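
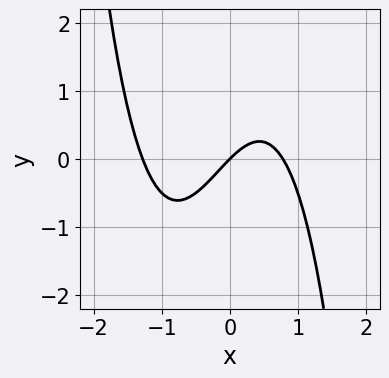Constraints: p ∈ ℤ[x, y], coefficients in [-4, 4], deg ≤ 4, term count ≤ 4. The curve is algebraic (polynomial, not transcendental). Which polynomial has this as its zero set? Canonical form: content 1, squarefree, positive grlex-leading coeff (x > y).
2*x^3 + x^2 - 2*x + 2*y

First, deg p = 3.
Then, reading off the gridlines: it crosses the x-axis at the gridline x = 0; it crosses the y-axis at the gridline y = 0.
Finally, solving for integer coefficients yields p as stated.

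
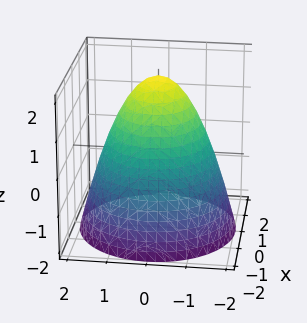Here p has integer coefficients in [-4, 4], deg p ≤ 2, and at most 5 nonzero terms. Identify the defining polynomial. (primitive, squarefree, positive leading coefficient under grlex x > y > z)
x^2 + y^2 + z - 2

1. deg p = 2.
2. Symmetries: rotational symmetry about the z-axis ⇒ p depends on x, y only through x² + y².
3. Against the integer gridlines: a circular section at z = -1 has radius between 1 and 2; it crosses the z-axis at the gridline z = 2.
4. Solving for integer coefficients yields p as stated.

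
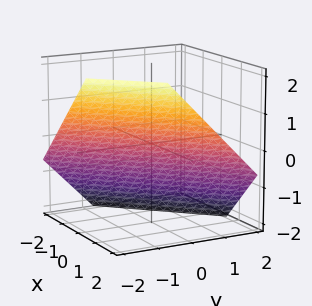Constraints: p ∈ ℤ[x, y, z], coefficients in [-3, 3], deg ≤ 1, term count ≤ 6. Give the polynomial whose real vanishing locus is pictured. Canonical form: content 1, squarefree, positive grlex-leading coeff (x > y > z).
3*x - 3*y - 3*z - 2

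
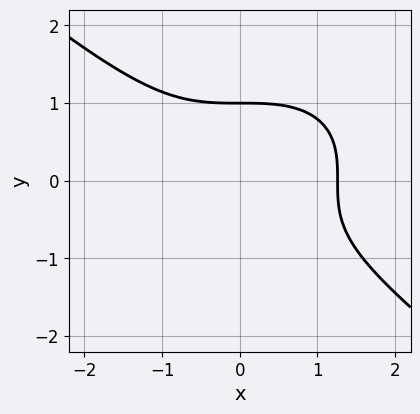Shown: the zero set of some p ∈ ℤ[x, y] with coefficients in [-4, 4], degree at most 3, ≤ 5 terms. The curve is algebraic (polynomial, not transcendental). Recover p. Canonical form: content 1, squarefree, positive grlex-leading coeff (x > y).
x^3 + 2*y^3 - 2

1. Degree: a generic line meets the curve in up to 3 points, so deg p = 3.
2. Observable constraints: one y-axis crossing is at y = 1.
3. Together with the visible shape, these determine p as stated.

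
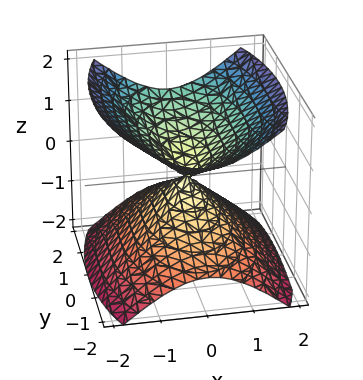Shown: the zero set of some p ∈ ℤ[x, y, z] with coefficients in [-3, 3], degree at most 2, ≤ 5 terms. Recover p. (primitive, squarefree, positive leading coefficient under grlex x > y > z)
3*x^2 + y^2 - 3*z^2

1. The picture has 2 separate pieces. They look like related sheets of one shape, so recover p as a whole.
2. deg p = 2. A double cone through the origin; a quadric.
3. Symmetries: mirror symmetry z ↦ −z ⇒ only even powers of z; it's symmetric under x → −x, forcing even powers of x; it's symmetric under y → −y, forcing even powers of y.
4. From the axis intercepts and sections: it meets the x-axis at x = 0 (among the integer gridlines); one y-axis crossing is at y = 0; it meets the z-axis at z = 0 (among the integer gridlines).
5. The integer polynomial consistent with all of this is the stated p.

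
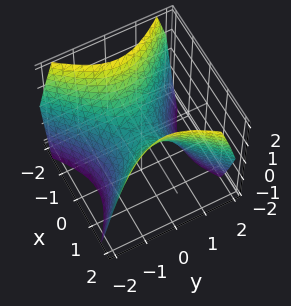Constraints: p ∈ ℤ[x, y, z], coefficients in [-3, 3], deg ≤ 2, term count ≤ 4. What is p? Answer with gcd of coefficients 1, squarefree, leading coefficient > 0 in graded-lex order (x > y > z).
First, the degree is 2 — a saddle surface; a quadric.
Next, symmetries: mirror symmetry y ↦ −y ⇒ only even powers of y; it's symmetric under x → −x, forcing even powers of x.
Next, from the axis intercepts and sections: it meets the x-axis at x = 0 (among the integer gridlines); one y-axis crossing is at y = 0; it crosses the z-axis at the gridline z = 0.
Finally, the integer polynomial consistent with all of this is the stated p.

x^2 - y^2 - z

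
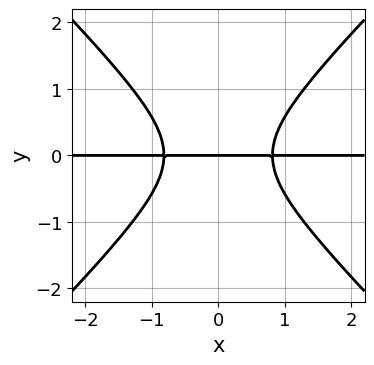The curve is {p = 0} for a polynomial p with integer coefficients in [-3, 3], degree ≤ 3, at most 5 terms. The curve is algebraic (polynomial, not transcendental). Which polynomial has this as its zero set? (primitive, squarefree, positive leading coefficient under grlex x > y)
deg p = 3. The shape is more complex than any degree-2 curve.
Symmetries: it's symmetric under x → −x, forcing even powers of x.
From the axis intercepts and sections: one y-axis crossing is at y = 0; the visible x-axis segment lies entirely on the curve.
Together with the visible shape, these determine p as stated.

3*x^2*y - 3*y^3 - 2*y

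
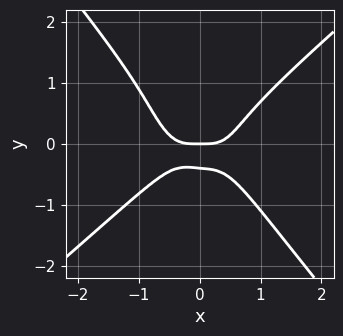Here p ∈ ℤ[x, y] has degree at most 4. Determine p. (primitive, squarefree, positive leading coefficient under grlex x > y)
3*x^4 - 2*x*y^3 - 3*y^4 - 2*y^2 - y

1. deg p = 4. No degree-3 curve has this shape.
2. From the axis intercepts and sections: it meets the x-axis at x = 0 (among the integer gridlines); it meets the y-axis at y = 0 (among the integer gridlines).
3. Together with the visible shape, these determine p as stated.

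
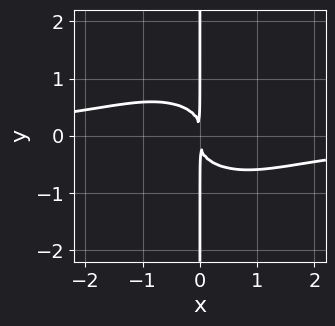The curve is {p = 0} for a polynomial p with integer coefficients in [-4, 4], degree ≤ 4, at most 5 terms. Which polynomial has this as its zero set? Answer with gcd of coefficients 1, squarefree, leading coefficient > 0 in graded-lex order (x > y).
x^3*y + 2*x*y^3 + x^2

First, deg p = 4. The shape is more complex than any degree-3 curve.
Then, against the integer gridlines: the visible y-axis segment lies entirely on the curve.
Finally, matching integer coefficients to the picture gives p.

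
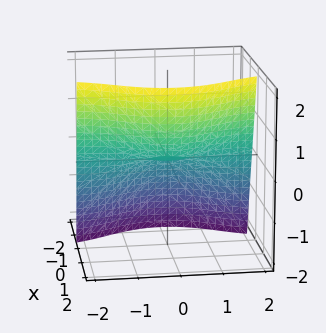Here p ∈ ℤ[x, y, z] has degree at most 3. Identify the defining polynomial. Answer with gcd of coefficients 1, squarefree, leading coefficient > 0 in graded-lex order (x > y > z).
1. Degree: no degree-2 surface has this shape, so deg p = 3.
2. Observable constraints: the visible y-axis segment lies entirely on the surface; it crosses the z-axis at the gridline z = 0.
3. Matching integer coefficients to the picture gives p.

x^3 + x*y^2 - z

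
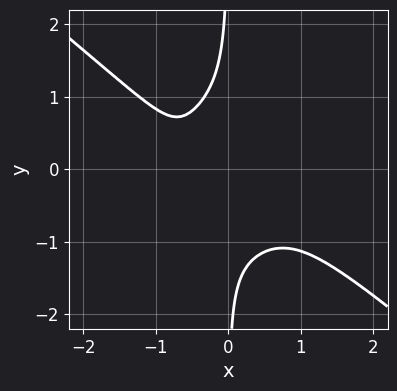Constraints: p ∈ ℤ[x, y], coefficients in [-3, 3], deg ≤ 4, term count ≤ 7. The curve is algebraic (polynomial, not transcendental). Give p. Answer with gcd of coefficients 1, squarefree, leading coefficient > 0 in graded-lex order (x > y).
2*x^4 + x^3*y + 2*x*y^3 + x + 1

First, the degree is 4 — no degree-3 curve has this shape.
Then, checking where it meets the axes: it misses every integer gridline on the x-axis; no y-intercept at any integer in the box.
Finally, putting this together gives p.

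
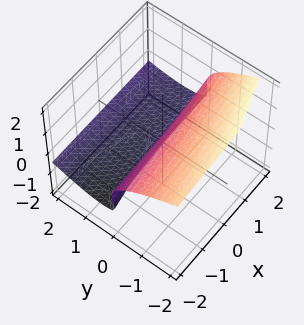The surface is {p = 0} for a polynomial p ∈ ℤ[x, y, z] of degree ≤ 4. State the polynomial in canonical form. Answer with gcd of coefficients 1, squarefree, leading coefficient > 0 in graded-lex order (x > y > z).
1. The degree is 3 — no degree-2 surface has this shape.
2. Reading off the gridlines: it crosses the y-axis at the gridline y = 0; the visible x-axis segment lies entirely on the surface; it meets the z-axis at z = 0 (among the integer gridlines).
3. Together with the visible shape, these determine p as stated.

x*z^2 - 3*z^3 + y^2 - 3*y*z - 3*y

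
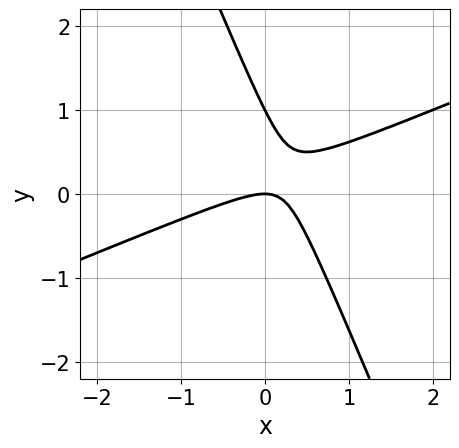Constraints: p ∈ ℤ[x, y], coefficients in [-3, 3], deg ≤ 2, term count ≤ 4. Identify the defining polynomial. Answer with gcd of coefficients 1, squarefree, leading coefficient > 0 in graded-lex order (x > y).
x^2 - 2*x*y - y^2 + y

1. Degree: no degree-1 curve has this shape, so deg p = 2.
2. From the axis intercepts and sections: it crosses the x-axis at the gridline x = 0; the y-axis gridline crossings are at y ∈ {0, 1}.
3. Fitting integer coefficients to these (and the overall shape) gives p.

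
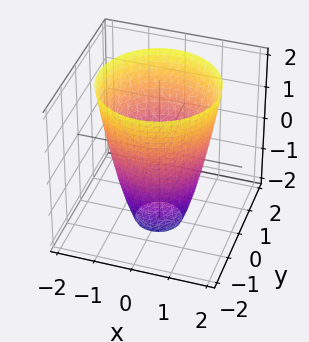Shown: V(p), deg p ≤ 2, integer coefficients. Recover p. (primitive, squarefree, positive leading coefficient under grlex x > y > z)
2*x^2 + 2*y^2 - z - 3

1. The degree is 2 — a generic line meets the surface in up to 2 points.
2. By symmetry, the surface is invariant under rotation about z: p = q(x² + y², z).
3. From the visible intercepts: no z-intercept at any integer in the box; a circular section at z = -2 has radius between 0 and 1.
4. Putting this together gives p.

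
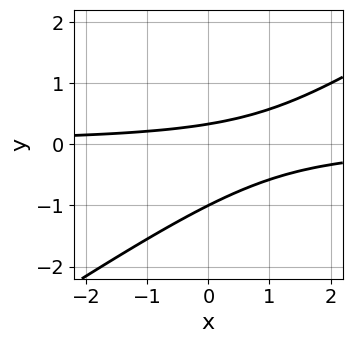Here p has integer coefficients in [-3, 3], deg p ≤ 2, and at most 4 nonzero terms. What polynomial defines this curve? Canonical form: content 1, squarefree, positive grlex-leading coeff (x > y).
2*x*y - 3*y^2 - 2*y + 1

(a) The degree is 2 — no degree-1 curve has this shape.
(b) Against the integer gridlines: no x-intercept at any integer in the box; it meets the y-axis at y = -1 (among the integer gridlines).
(c) Solving for integer coefficients yields p as stated.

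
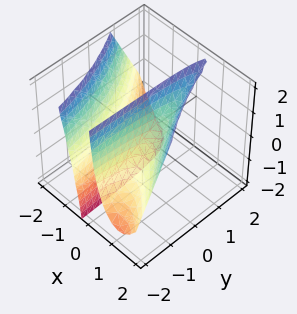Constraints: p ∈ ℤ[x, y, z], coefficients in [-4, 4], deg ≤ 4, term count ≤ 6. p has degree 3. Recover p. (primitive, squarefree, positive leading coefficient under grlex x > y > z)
3*x^3 + 3*x^2*y - 3*x*z - 2*x + 2

(a) There are 2 components. They look like related sheets of one shape, so recover p as a whole.
(b) deg p = 3. A generic line meets the surface in up to 3 points.
(c) Checking where it meets the axes: the surface avoids every integer y-axis point in the box; no z-intercept at any integer in the box.
(d) Assembling these constraints gives the stated polynomial.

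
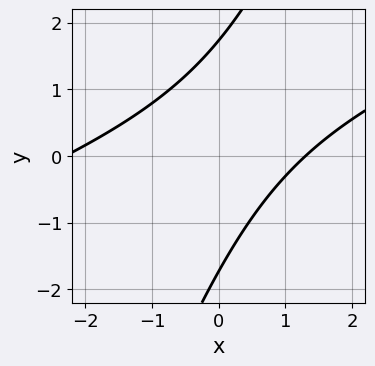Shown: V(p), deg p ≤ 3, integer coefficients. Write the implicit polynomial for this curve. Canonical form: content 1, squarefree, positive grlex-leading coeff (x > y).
x^2 - 3*x*y + y^2 + x - 3

(a) The degree is 2 — the shape is more complex than any degree-1 curve.
(b) The integer polynomial consistent with all of this is the stated p.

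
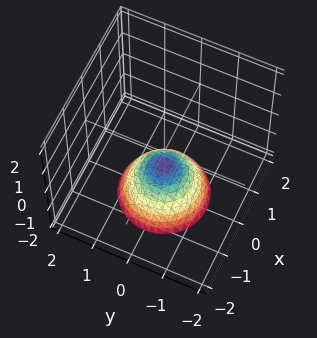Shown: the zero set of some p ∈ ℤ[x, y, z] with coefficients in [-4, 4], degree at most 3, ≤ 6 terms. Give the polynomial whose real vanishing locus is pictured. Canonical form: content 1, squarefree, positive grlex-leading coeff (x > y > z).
1. Degree: no degree-1 surface has this shape, so deg p = 2.
2. Symmetries: the z-axis is an axis of rotation, so x and y enter only as x² + y².
3. Reading off the gridlines: no x-intercept at any integer in the box; it misses every integer gridline on the y-axis; a circular section at z = -2 has radius between 1 and 2.
4. The integer polynomial consistent with all of this is the stated p.

3*x^2 + 3*y^2 + 3*z + 2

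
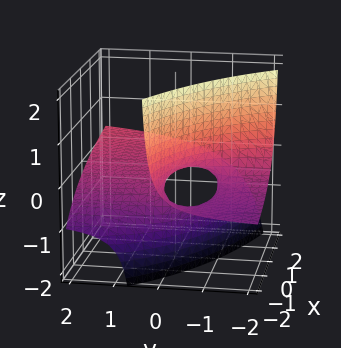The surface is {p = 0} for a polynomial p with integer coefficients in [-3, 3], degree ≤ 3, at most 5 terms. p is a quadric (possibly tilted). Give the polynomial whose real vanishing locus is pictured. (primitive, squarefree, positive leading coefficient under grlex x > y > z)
x*y - 2*x*z - 3*y*z - 3*z

1. The degree is 2 — the shape is more complex than any degree-1 surface.
2. From the axis intercepts and sections: it meets the z-axis at z = 0 (among the integer gridlines); the visible x-axis segment lies entirely on the surface.
3. These observations pin down the coefficients. Check: (0, 1, 0) on the y-axis lies on the surface, and p(0, 1, 0) = 0. ✓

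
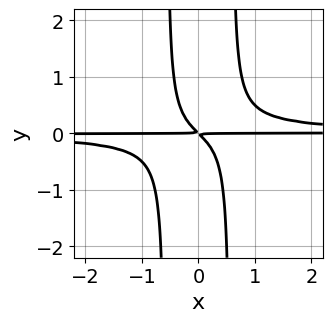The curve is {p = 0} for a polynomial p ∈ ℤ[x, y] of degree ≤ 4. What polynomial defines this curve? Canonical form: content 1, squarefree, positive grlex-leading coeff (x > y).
3*x^2*y^2 - x*y - y^2

1. The degree is 4 — a generic line meets the curve in up to 4 points.
2. From the visible intercepts: the visible x-axis segment lies entirely on the curve.
3. The integer polynomial consistent with all of this is the stated p.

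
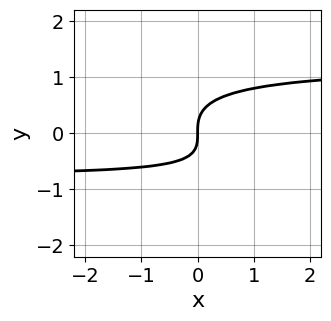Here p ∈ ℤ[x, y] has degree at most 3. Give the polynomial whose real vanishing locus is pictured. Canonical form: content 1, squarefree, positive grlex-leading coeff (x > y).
2*x*y^2 + 3*y^3 - x*y - 2*x

First, degree: a generic line meets the curve in up to 3 points, so deg p = 3.
Next, from the visible intercepts: one x-axis crossing is at x = 0; one y-axis crossing is at y = 0.
Finally, matching integer coefficients to the picture gives p.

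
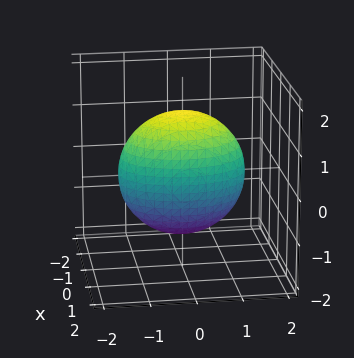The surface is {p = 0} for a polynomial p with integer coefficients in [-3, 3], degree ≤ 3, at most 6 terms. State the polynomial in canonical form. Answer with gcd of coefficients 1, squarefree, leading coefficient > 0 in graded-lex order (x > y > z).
2*x^2 + y^2 + z^2 - 2

1. deg p = 2.
2. Symmetries: it's symmetric under x → −x, forcing even powers of x; it's symmetric under y → −y, forcing even powers of y; it's symmetric under z → −z, forcing even powers of z.
3. Checking where it meets the axes: among the integer gridlines, it crosses the x-axis at x ∈ {-1, 1}.
4. These observations pin down the coefficients.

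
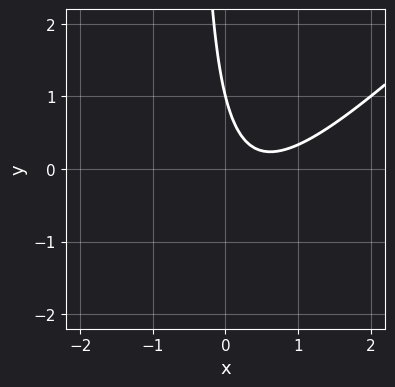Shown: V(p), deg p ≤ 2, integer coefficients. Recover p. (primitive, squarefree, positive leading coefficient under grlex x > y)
deg p = 2.
Checking where it meets the axes: one y-axis crossing is at y = 1; the curve avoids every integer x-axis point in the box.
Together with the visible shape, these determine p as stated.

2*x^2 - 2*x*y - 2*x - y + 1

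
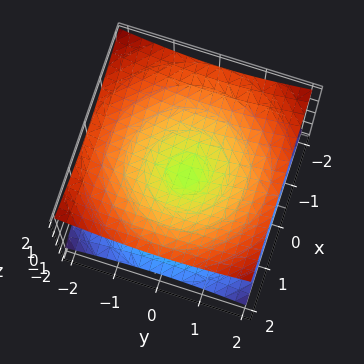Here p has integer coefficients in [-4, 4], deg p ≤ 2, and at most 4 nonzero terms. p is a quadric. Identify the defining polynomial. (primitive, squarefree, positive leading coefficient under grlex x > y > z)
The degree is 2 — two nappes meeting at a single point; a quadric.
By symmetry, every cross-section ⟂ z is a circle, so x, y appear only via x² + y²; mirror symmetry z ↦ −z ⇒ only even powers of z.
From the axis intercepts and sections: it crosses the z-axis at the gridline z = 0; it crosses the y-axis at the gridline y = 0.
Matching integer coefficients to the picture gives p.

x^2 + y^2 - 3*z^2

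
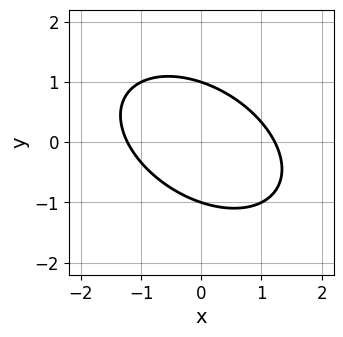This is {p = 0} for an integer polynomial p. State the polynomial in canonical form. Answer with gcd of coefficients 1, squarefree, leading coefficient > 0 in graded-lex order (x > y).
(a) Degree: a generic line meets the curve in up to 2 points, so deg p = 2.
(b) From the visible intercepts: the y-axis gridline crossings are at y ∈ {-1, 1}.
(c) Assembling these constraints gives the stated polynomial.

2*x^2 + 2*x*y + 3*y^2 - 3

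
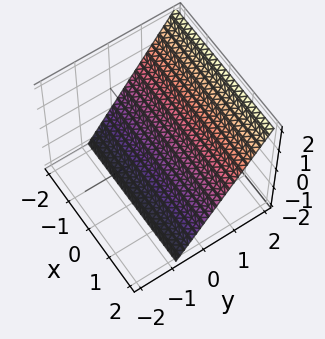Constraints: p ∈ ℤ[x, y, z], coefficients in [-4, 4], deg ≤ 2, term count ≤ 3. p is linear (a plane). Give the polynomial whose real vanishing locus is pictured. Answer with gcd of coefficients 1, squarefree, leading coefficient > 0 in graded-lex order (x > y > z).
3*y - 2*z - 2

(a) deg p = 1. Every cross-section is a straight line — this is a plane.
(b) Checking where it meets the axes: the surface avoids every integer x-axis point in the box; one z-axis crossing is at z = -1.
(c) Solving for integer coefficients yields p as stated.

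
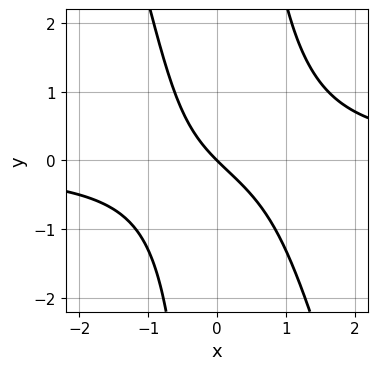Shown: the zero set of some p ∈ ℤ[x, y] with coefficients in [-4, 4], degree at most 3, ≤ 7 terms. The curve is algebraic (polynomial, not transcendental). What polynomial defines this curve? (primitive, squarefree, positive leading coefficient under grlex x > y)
3*x^2*y + x*y^2 - x*y - 3*x - 3*y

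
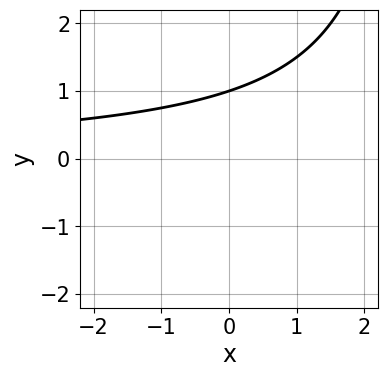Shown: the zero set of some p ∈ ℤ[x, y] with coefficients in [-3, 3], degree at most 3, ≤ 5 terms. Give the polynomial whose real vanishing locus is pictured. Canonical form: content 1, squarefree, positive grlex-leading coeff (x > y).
(a) Degree: the shape is more complex than any degree-1 curve, so deg p = 2.
(b) From the axis intercepts and sections: it misses every integer gridline on the x-axis; it meets the y-axis at y = 1 (among the integer gridlines).
(c) These observations pin down the coefficients.

x*y - 3*y + 3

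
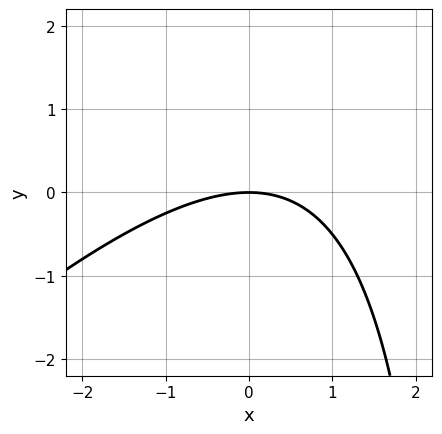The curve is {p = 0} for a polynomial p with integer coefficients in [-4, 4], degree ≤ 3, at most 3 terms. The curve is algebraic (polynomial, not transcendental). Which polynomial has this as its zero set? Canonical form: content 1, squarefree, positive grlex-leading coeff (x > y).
x^2 - x*y + 3*y

(a) The degree is 2 — a generic line meets the curve in up to 2 points.
(b) Against the integer gridlines: it meets the y-axis at y = 0 (among the integer gridlines); it crosses the x-axis at the gridline x = 0.
(c) The integer polynomial consistent with all of this is the stated p.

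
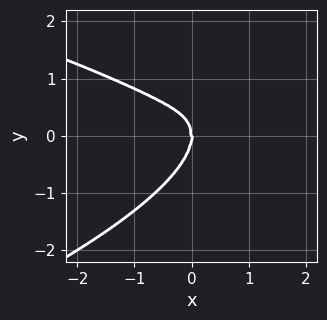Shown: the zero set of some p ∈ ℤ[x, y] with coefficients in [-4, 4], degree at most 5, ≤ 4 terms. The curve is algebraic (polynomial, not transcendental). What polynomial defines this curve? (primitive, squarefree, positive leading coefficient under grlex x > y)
3*y^4 + x^3 + 2*x^2*y + 3*x*y^2

(a) deg p = 4. No degree-3 curve has this shape.
(b) From the axis intercepts and sections: it meets the x-axis at x = 0 (among the integer gridlines); one y-axis crossing is at y = 0.
(c) Solving for integer coefficients yields p as stated.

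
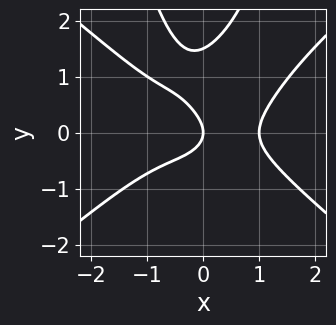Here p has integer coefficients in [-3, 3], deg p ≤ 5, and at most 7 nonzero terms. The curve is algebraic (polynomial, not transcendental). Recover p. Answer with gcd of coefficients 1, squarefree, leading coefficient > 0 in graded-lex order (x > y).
2*x^4 - 3*x^2*y^2 + 2*y^3 - 3*y^2 - 2*x

First, degree: the shape is more complex than any degree-3 curve, so deg p = 4.
Next, reading off the gridlines: one y-axis crossing is at y = 0; among the integer gridlines, it crosses the x-axis at x ∈ {0, 1}.
Finally, fitting integer coefficients to these (and the overall shape) gives p.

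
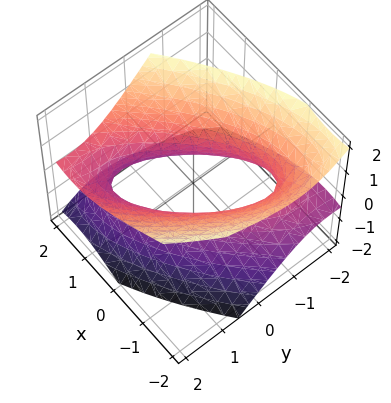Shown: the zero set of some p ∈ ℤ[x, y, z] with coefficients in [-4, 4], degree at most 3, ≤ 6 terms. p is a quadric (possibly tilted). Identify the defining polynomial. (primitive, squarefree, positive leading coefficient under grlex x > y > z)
2*x^2 - 3*x*y + 2*y^2 - 2*y*z - 3*z^2 - 2

(a) The degree is 2 — no degree-1 surface has this shape.
(b) Reading off the gridlines: among the integer gridlines, it crosses the y-axis at y ∈ {-1, 1}; among the integer gridlines, it crosses the x-axis at x ∈ {-1, 1}.
(c) Matching integer coefficients to the picture gives p.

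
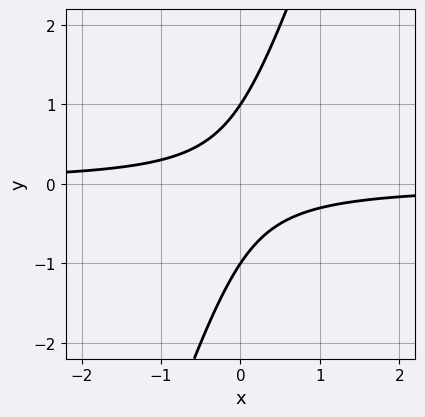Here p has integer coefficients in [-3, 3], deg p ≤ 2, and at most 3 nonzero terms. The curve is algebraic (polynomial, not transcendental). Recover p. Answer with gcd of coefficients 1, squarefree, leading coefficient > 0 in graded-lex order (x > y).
First, degree: the shape is more complex than any degree-1 curve, so deg p = 2.
Then, observable constraints: among the integer gridlines, it crosses the y-axis at y ∈ {-1, 1}; it misses every integer gridline on the x-axis.
Finally, the integer polynomial consistent with all of this is the stated p.

3*x*y - y^2 + 1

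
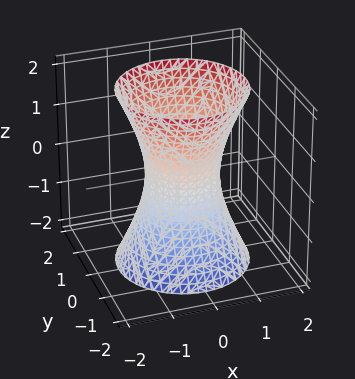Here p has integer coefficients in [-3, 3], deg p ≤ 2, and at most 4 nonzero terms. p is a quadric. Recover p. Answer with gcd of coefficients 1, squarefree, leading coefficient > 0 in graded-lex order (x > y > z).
(a) Degree: an hourglass — one-sheet hyperboloid; a quadric, so deg p = 2.
(b) Symmetries: mirror symmetry z ↦ −z ⇒ only even powers of z; the z-axis is an axis of rotation, so x and y enter only as x² + y².
(c) From the axis intercepts and sections: no z-intercept at any integer in the box; a circular section at z = 1 has radius exactly 1.
(d) Assembling these constraints gives the stated polynomial.

3*x^2 + 3*y^2 - z^2 - 2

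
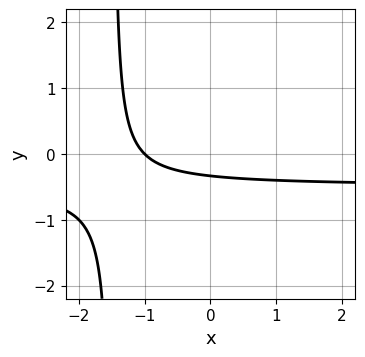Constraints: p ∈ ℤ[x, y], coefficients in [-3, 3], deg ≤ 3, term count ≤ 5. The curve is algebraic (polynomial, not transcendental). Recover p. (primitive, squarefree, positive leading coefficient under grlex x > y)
2*x*y + x + 3*y + 1

First, degree: a generic line meets the curve in up to 2 points, so deg p = 2.
Next, checking where it meets the axes: one x-axis crossing is at x = -1.
Finally, these observations pin down the coefficients.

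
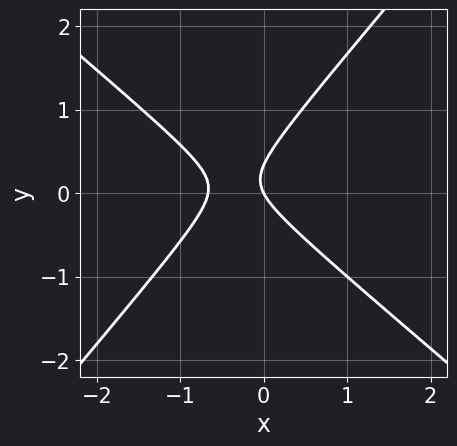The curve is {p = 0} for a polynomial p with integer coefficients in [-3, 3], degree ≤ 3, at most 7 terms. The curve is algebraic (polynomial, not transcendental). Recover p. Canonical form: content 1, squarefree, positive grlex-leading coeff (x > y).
1. The degree is 2 — the shape is more complex than any degree-1 curve.
2. Observable constraints: one y-axis crossing is at y = 0; it crosses the x-axis at the gridline x = 0.
3. Fitting integer coefficients to these (and the overall shape) gives p.

3*x^2 + x*y - 3*y^2 + 2*x + y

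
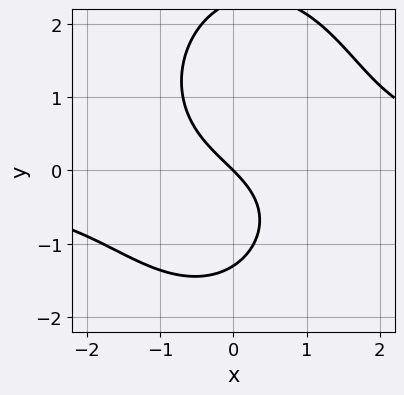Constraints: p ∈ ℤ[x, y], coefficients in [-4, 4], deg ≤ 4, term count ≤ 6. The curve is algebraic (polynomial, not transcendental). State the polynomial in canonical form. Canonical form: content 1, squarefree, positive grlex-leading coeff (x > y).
2*x^2*y + y^3 - y^2 - 3*x - 3*y

The degree is 3 — the shape is more complex than any degree-2 curve.
From the axis intercepts and sections: one x-axis crossing is at x = 0; it crosses the y-axis at the gridline y = 0.
Together with the visible shape, these determine p as stated.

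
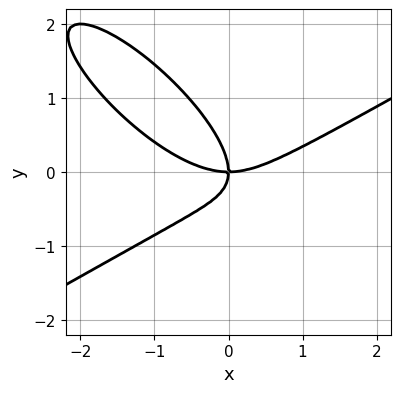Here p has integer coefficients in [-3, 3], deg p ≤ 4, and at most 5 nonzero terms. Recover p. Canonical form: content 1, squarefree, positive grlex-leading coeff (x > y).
x^3 - 2*x*y^2 - 2*y^3 - 2*x*y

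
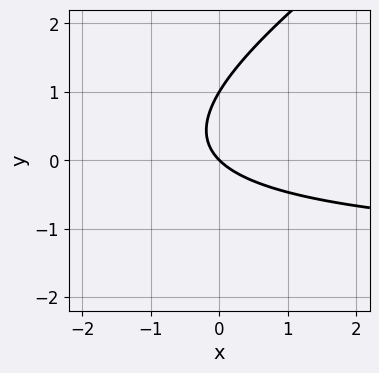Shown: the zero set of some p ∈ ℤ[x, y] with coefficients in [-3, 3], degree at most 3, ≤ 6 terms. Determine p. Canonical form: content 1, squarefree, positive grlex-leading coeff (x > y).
2*x*y - 3*y^2 + 3*x + 3*y

First, the degree is 2 — the shape is more complex than any degree-1 curve.
Next, against the integer gridlines: among the integer gridlines, it crosses the y-axis at y ∈ {0, 1}; one x-axis crossing is at x = 0.
Finally, the integer polynomial consistent with all of this is the stated p.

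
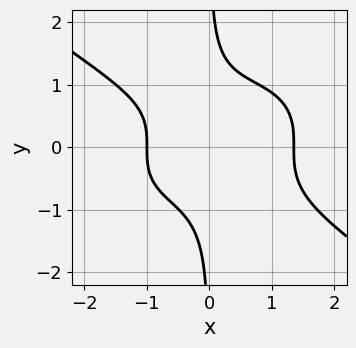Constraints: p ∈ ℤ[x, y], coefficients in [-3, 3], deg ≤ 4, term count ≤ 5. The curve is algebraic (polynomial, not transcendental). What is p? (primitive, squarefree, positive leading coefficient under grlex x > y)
1. Degree: no degree-3 curve has this shape, so deg p = 4.
2. Observable constraints: the curve avoids every integer y-axis point in the box; it crosses the x-axis at the gridline x = -1.
3. Together with the visible shape, these determine p as stated.

x^4 + 3*x*y^3 - x - 2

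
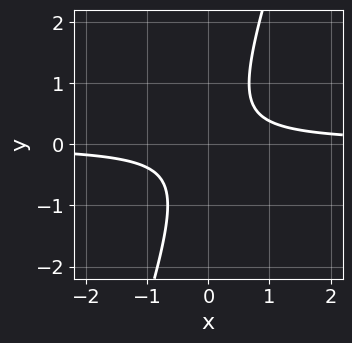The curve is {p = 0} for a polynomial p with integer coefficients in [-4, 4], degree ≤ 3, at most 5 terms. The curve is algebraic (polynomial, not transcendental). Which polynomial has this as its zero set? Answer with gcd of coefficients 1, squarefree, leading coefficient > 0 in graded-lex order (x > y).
3*x*y - y^2 - 1

Degree: a generic line meets the curve in up to 2 points, so deg p = 2.
Reading off the gridlines: no y-intercept at any integer in the box; it misses every integer gridline on the x-axis.
Assembling these constraints gives the stated polynomial.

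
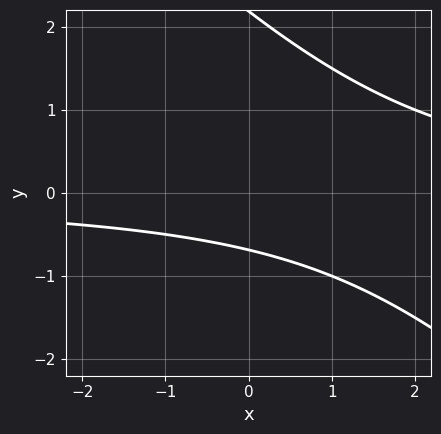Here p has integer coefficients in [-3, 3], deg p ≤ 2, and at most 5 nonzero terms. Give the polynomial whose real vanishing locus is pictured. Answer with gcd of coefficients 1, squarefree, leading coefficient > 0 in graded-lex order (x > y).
(a) The degree is 2 — the shape is more complex than any degree-1 curve.
(b) Against the integer gridlines: no x-intercept at any integer in the box.
(c) Fitting integer coefficients to these (and the overall shape) gives p.

2*x*y + 2*y^2 - 3*y - 3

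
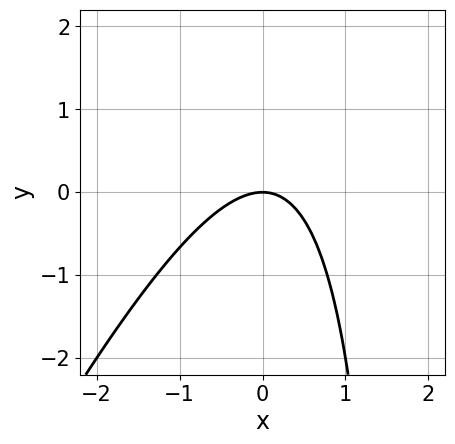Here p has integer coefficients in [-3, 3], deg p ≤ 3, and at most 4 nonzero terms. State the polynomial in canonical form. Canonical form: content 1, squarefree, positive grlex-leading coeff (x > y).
2*x^2 - x*y + 2*y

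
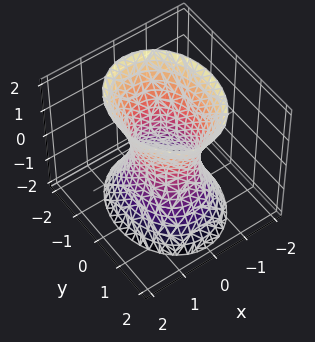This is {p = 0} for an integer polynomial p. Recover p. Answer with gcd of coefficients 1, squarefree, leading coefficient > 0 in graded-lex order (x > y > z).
3*x^2 + 2*y^2 - z^2 - 2

First, the degree is 2 — one connected sheet with a waist; a quadric.
Then, symmetries: it's symmetric under z → −z, forcing even powers of z; mirror symmetry y ↦ −y ⇒ only even powers of y; mirror symmetry x ↦ −x ⇒ only even powers of x.
Then, against the integer gridlines: no z-intercept at any integer in the box; the y-axis gridline crossings are at y ∈ {-1, 1}.
Finally, assembling these constraints gives the stated polynomial.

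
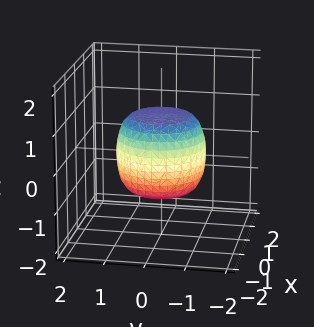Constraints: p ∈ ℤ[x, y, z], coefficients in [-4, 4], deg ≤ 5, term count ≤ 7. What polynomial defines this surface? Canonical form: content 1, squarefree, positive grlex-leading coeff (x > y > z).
2*x^4 + 4*x^2*y^2 + 2*y^4 - x^2 - y^2 + 2*z^2 - 2

The degree is 4 — the shape is more complex than any degree-3 surface.
By symmetry, the z-axis is an axis of rotation, so x and y enter only as x² + y².
Observable constraints: a circular section at z = -1 has radius between 0 and 1; among the integer gridlines, it crosses the z-axis at z ∈ {-1, 1}.
The integer polynomial consistent with all of this is the stated p.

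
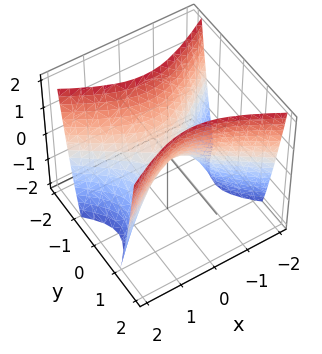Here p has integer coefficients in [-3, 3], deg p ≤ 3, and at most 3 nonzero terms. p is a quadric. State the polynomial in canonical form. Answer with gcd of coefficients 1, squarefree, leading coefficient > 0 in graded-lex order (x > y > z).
1. deg p = 2.
2. Symmetries: mirror symmetry y ↦ −y ⇒ only even powers of y; mirror symmetry x ↦ −x ⇒ only even powers of x.
3. Reading off the gridlines: it meets the y-axis at y = 0 (among the integer gridlines); it meets the z-axis at z = 0 (among the integer gridlines); one x-axis crossing is at x = 0.
4. Fitting integer coefficients to these (and the overall shape) gives p.

x^2 - 2*y^2 + z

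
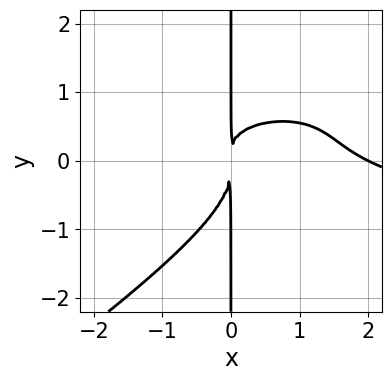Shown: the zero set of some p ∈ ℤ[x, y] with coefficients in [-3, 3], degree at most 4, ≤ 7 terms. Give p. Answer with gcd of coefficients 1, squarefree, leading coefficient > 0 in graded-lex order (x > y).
2*x^2*y^2 - 3*x*y^3 - x^3 - 2*x^2*y + 2*x^2

First, deg p = 4. No degree-3 curve has this shape.
Next, checking where it meets the axes: the visible y-axis segment lies entirely on the curve; one x-axis crossing is at x = 2.
Finally, together with the visible shape, these determine p as stated.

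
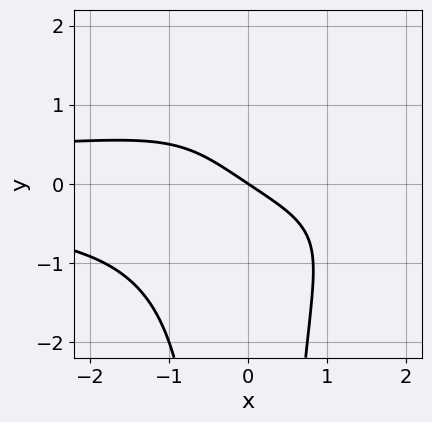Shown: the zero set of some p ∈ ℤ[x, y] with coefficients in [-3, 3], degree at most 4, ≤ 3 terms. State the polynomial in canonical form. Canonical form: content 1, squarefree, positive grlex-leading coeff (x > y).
2*x^2*y^2 + 2*x + 3*y

deg p = 4. No degree-3 curve has this shape.
From the axis intercepts and sections: it meets the y-axis at y = 0 (among the integer gridlines); it meets the x-axis at x = 0 (among the integer gridlines).
Matching integer coefficients to the picture gives p.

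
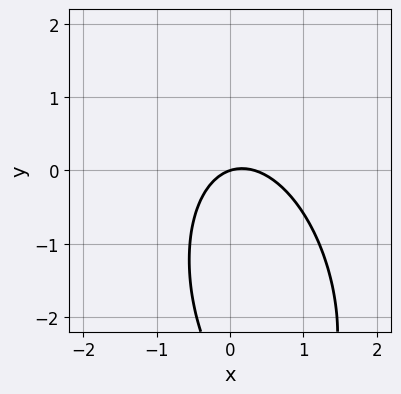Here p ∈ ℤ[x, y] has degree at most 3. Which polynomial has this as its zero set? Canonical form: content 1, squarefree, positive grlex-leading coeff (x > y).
1. Degree: no degree-1 curve has this shape, so deg p = 2.
2. Reading off the gridlines: it meets the y-axis at y = 0 (among the integer gridlines); one x-axis crossing is at x = 0.
3. These observations pin down the coefficients.

3*x^2 + x*y + y^2 - x + 3*y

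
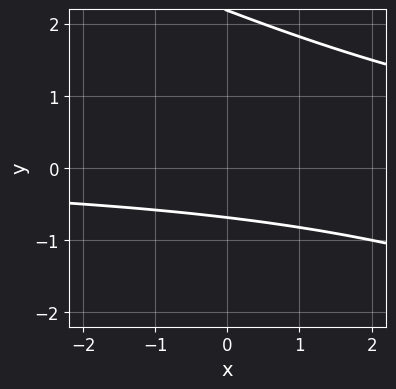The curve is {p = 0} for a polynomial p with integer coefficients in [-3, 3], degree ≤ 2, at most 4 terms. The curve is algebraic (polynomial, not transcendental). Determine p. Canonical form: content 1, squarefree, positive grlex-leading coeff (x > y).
x*y + 2*y^2 - 3*y - 3

First, degree: the shape is more complex than any degree-1 curve, so deg p = 2.
Next, from the axis intercepts and sections: no x-intercept at any integer in the box.
Finally, matching integer coefficients to the picture gives p.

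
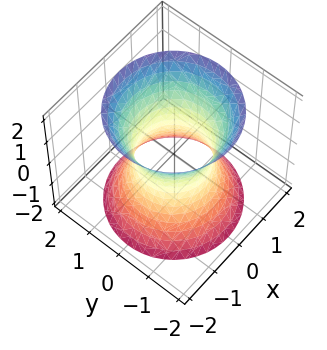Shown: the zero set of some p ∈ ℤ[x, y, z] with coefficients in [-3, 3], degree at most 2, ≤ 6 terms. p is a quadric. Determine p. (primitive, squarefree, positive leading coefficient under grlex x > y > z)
2*x^2 + 2*y^2 - z^2 - 2

Degree: an hourglass — one-sheet hyperboloid; a quadric, so deg p = 2.
Symmetries: rotational symmetry about the z-axis ⇒ p depends on x, y only through x² + y²; mirror symmetry z ↦ −z ⇒ only even powers of z.
Reading off the gridlines: among the integer gridlines, it crosses the y-axis at y ∈ {-1, 1}; among the integer gridlines, it crosses the x-axis at x ∈ {-1, 1}; the surface avoids every integer z-axis point in the box; a circular section at z = 1 has radius between 1 and 2.
Assembling these constraints gives the stated polynomial.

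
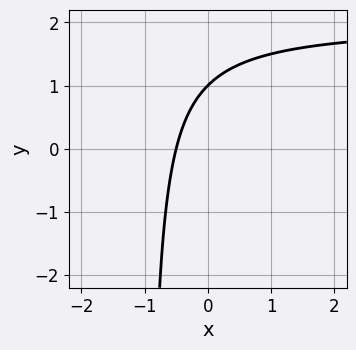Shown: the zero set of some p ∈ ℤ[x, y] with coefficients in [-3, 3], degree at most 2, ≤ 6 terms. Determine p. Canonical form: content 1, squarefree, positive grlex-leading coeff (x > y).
1. The degree is 2 — no degree-1 curve has this shape.
2. Observable constraints: it crosses the y-axis at the gridline y = 1.
3. Matching integer coefficients to the picture gives p.

x*y - 2*x + y - 1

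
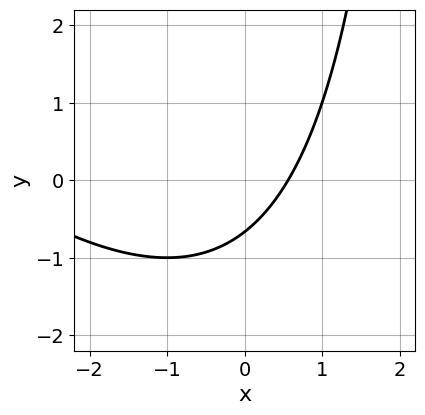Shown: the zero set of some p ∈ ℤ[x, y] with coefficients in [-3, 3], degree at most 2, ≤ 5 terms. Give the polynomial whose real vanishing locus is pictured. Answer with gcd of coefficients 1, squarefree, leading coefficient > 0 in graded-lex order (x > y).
deg p = 2. No degree-1 curve has this shape.
Matching integer coefficients to the picture gives p.

x^2 + x*y + 3*x - 3*y - 2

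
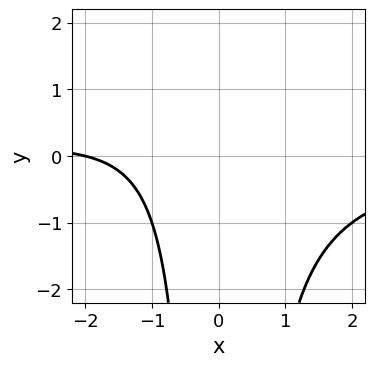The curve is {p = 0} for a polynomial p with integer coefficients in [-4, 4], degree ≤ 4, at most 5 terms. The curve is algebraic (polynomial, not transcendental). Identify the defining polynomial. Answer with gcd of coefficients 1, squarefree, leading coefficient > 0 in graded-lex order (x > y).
1. The degree is 3 — no degree-2 curve has this shape.
2. Against the integer gridlines: one x-axis crossing is at x = -2; no y-intercept at any integer in the box.
3. Putting this together gives p.

x^2*y + x + 2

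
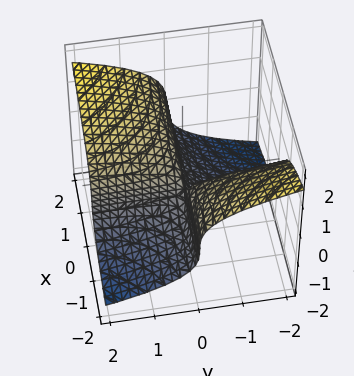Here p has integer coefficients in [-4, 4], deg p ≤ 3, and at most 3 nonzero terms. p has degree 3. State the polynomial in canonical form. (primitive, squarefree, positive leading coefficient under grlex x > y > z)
deg p = 3. No degree-2 surface has this shape.
Against the integer gridlines: it crosses the z-axis at the gridline z = 0; every point of the x-axis in the box is on the surface.
Matching integer coefficients to the picture gives p.

2*z^3 - 2*x*y - y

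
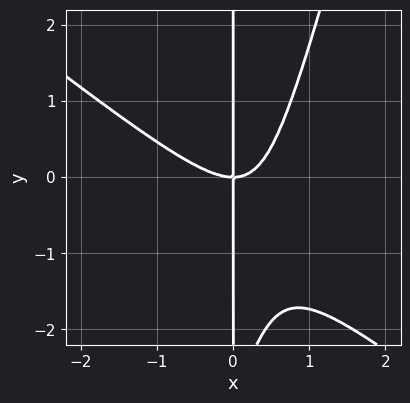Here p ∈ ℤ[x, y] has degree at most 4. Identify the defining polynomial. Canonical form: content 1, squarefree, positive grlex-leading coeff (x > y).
3*x^3 + 3*x^2*y - x*y^2 - 3*x*y

First, degree: the shape is more complex than any degree-2 curve, so deg p = 3.
Next, observable constraints: it meets the x-axis at x = 0 (among the integer gridlines); the visible y-axis segment lies entirely on the curve.
Finally, putting this together gives p.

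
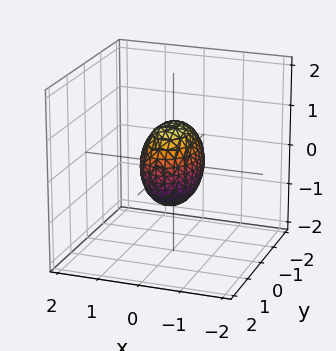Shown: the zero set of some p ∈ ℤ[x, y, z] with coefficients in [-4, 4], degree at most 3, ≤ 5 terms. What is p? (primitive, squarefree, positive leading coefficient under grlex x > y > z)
2*x^2 + y^2 + z^2 - 1

First, deg p = 2.
Next, symmetries: it's symmetric under y → −y, forcing even powers of y; mirror symmetry z ↦ −z ⇒ only even powers of z; it's symmetric under x → −x, forcing even powers of x.
Then, from the axis intercepts and sections: among the integer gridlines, it crosses the z-axis at z ∈ {-1, 1}; the y-axis gridline crossings are at y ∈ {-1, 1}.
Finally, solving for integer coefficients yields p as stated.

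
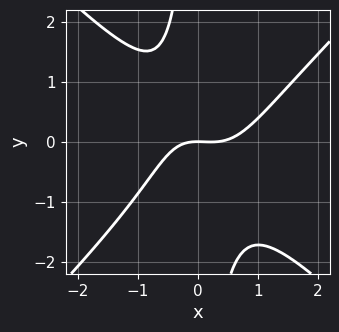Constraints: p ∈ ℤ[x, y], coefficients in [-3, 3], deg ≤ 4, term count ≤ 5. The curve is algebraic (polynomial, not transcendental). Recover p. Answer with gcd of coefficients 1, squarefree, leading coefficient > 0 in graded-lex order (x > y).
3*x^3 - 3*x*y^2 - x^2 - x*y - 3*y

First, the degree is 3 — the shape is more complex than any degree-2 curve.
Next, against the integer gridlines: one x-axis crossing is at x = 0; it meets the y-axis at y = 0 (among the integer gridlines).
Finally, assembling these constraints gives the stated polynomial.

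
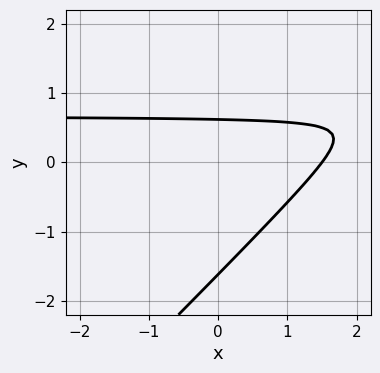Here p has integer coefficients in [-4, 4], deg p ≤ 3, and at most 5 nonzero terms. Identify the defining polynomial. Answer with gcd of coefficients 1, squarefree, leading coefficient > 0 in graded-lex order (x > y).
3*x*y - 3*y^2 - 2*x - 3*y + 3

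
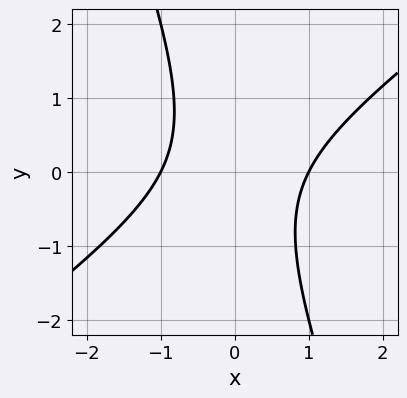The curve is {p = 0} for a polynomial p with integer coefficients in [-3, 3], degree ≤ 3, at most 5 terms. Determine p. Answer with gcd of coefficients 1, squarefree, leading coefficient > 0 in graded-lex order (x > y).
2*x^2 - 2*x*y - y^2 - 2

First, deg p = 2.
Then, from the axis intercepts and sections: among the integer gridlines, it crosses the x-axis at x ∈ {-1, 1}; the curve avoids every integer y-axis point in the box.
Finally, the integer polynomial consistent with all of this is the stated p.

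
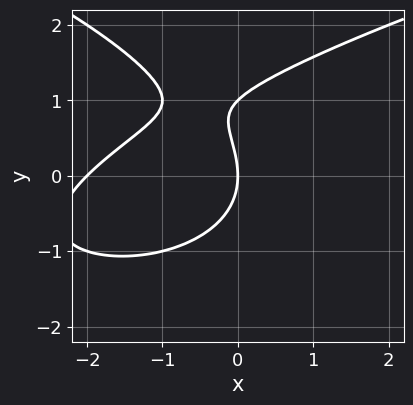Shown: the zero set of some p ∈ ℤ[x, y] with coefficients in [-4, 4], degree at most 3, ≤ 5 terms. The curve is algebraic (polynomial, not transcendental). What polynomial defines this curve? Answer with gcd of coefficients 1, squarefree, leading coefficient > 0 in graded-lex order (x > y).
First, degree: no degree-2 curve has this shape, so deg p = 3.
Then, reading off the gridlines: among the integer gridlines, it crosses the x-axis at x ∈ {-2, 0}; among the integer gridlines, it crosses the y-axis at y ∈ {0, 1}.
Finally, assembling these constraints gives the stated polynomial.

y^3 - x^2 + x*y - y^2 - 2*x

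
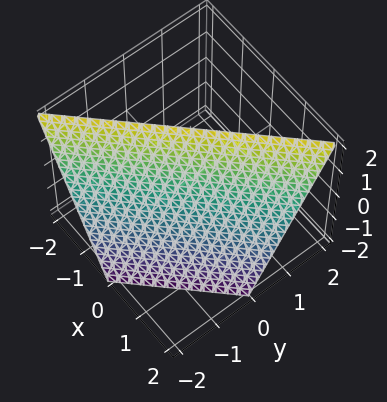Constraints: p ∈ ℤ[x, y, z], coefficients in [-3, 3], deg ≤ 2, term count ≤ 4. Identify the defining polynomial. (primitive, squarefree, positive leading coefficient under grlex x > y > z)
2*x - 2*y + z - 2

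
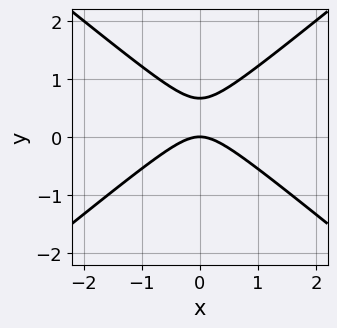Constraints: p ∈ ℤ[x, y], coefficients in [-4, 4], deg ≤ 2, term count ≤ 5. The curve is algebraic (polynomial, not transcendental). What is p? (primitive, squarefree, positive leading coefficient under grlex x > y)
2*x^2 - 3*y^2 + 2*y

First, degree: no degree-1 curve has this shape, so deg p = 2.
Then, symmetries: it's symmetric under x → −x, forcing even powers of x.
Then, reading off the gridlines: it meets the x-axis at x = 0 (among the integer gridlines); one y-axis crossing is at y = 0.
Finally, putting this together gives p.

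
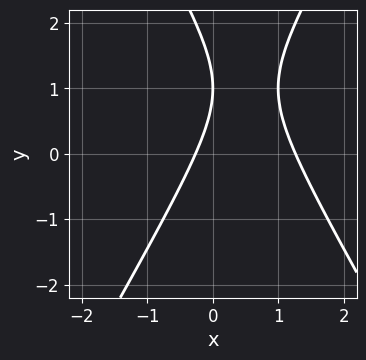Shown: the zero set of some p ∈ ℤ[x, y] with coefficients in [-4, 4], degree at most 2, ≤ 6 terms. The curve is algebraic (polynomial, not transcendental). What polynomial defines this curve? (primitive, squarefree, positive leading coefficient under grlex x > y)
First, the degree is 2 — the shape is more complex than any degree-1 curve.
Then, checking where it meets the axes: it meets the y-axis at y = 1 (among the integer gridlines).
Finally, solving for integer coefficients yields p as stated.

3*x^2 - y^2 - 3*x + 2*y - 1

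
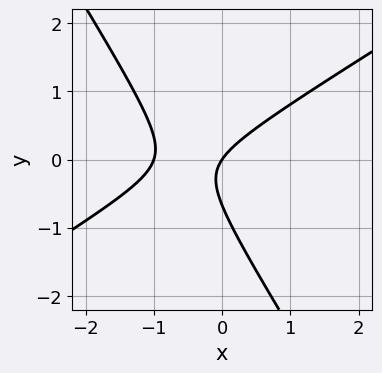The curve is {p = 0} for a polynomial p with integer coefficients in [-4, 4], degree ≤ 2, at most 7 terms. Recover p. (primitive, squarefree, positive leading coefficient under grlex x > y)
3*x^2 - 3*x*y - 3*y^2 + 3*x - 2*y

First, the degree is 2 — the shape is more complex than any degree-1 curve.
Then, reading off the gridlines: it meets the y-axis at y = 0 (among the integer gridlines); among the integer gridlines, it crosses the x-axis at x ∈ {-1, 0}.
Finally, matching integer coefficients to the picture gives p.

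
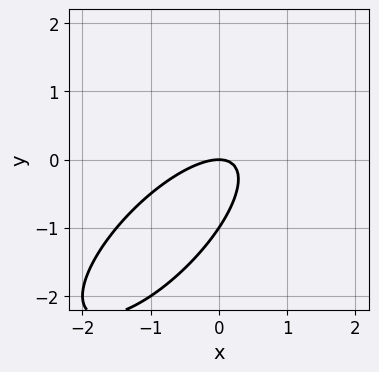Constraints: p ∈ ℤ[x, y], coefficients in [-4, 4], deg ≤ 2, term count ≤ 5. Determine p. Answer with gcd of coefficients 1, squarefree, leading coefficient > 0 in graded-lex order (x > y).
2*x^2 - 3*x*y + 2*y^2 + 2*y

Degree: no degree-1 curve has this shape, so deg p = 2.
Against the integer gridlines: it crosses the x-axis at the gridline x = 0; the y-axis gridline crossings are at y ∈ {-1, 0}.
Together with the visible shape, these determine p as stated.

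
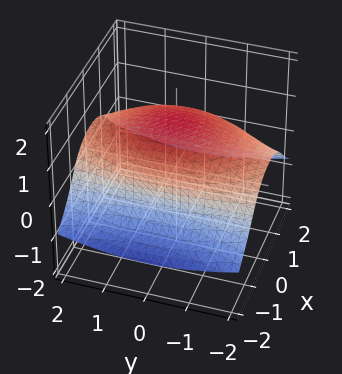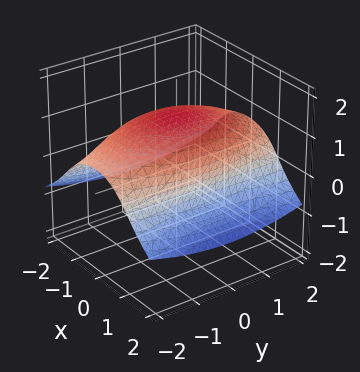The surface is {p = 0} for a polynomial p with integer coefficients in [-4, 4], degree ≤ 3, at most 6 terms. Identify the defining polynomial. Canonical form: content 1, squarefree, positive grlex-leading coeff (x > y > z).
y^2*z + 3*z^3 + 2*x^2 - 2*z^2 - 3

(a) deg p = 3.
(b) From the visible intercepts: it misses every integer gridline on the y-axis.
(c) Together with the visible shape, these determine p as stated.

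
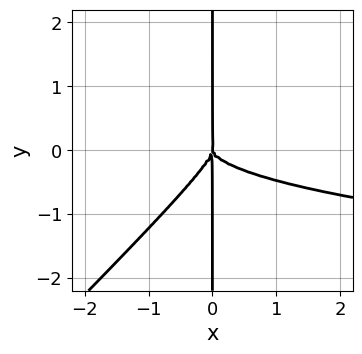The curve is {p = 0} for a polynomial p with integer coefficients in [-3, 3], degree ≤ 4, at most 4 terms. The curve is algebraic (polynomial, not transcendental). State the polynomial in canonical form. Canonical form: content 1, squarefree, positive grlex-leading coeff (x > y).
3*x^2*y^2 - 3*x*y^3 - x^3

Degree: a generic line meets the curve in up to 4 points, so deg p = 4.
From the axis intercepts and sections: the visible y-axis segment lies entirely on the curve; it meets the x-axis at x = 0 (among the integer gridlines).
Putting this together gives p.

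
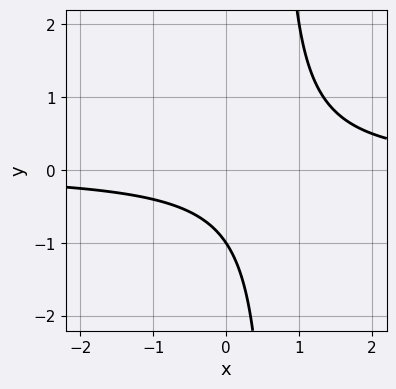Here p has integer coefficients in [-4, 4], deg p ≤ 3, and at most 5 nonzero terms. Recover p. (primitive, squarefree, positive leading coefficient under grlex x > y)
First, degree: the shape is more complex than any degree-1 curve, so deg p = 2.
Next, against the integer gridlines: it crosses the y-axis at the gridline y = -1; no x-intercept at any integer in the box.
Finally, solving for integer coefficients yields p as stated.

3*x*y - 2*y - 2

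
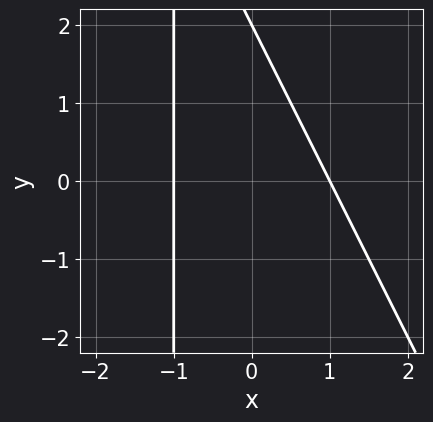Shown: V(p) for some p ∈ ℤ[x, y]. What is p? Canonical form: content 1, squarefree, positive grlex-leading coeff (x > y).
2*x^2 + x*y + y - 2

(a) Degree: the shape is more complex than any degree-1 curve, so deg p = 2.
(b) Against the integer gridlines: it meets the y-axis at y = 2 (among the integer gridlines); the x-axis gridline crossings are at x ∈ {-1, 1}.
(c) These observations pin down the coefficients.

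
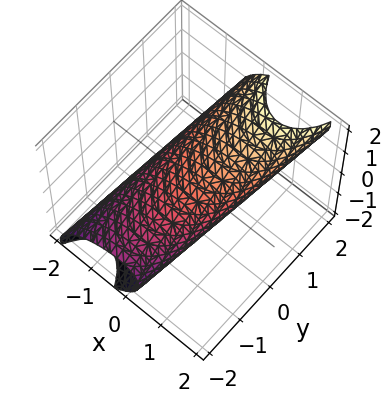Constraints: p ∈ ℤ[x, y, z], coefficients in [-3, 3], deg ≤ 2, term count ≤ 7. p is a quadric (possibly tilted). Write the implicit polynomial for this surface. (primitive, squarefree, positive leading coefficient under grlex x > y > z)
3*x^2 - 3*x*z + y^2 - 3*y*z + 3*z^2 - 3

deg p = 2. The shape is more complex than any degree-1 surface.
Reading off the gridlines: among the integer gridlines, it crosses the x-axis at x ∈ {-1, 1}; among the integer gridlines, it crosses the z-axis at z ∈ {-1, 1}.
Together with the visible shape, these determine p as stated.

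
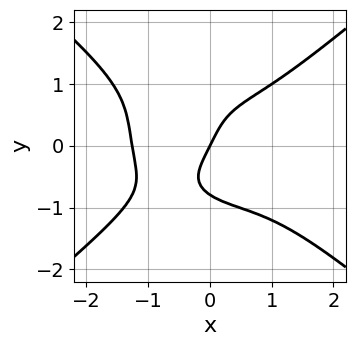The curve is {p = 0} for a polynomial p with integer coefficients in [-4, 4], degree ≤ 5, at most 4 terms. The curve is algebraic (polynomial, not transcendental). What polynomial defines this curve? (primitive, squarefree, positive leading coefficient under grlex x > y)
(a) The degree is 4 — a generic line meets the curve in up to 4 points.
(b) From the axis intercepts and sections: it crosses the y-axis at the gridline y = 0; it meets the x-axis at x = 0 (among the integer gridlines).
(c) Assembling these constraints gives the stated polynomial.

x^4 - 2*y^4 + 2*x - y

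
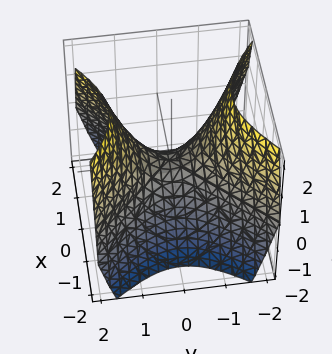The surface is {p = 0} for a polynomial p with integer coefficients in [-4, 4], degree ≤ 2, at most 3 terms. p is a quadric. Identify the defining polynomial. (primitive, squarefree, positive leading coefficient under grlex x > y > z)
x^2 - y^2 + z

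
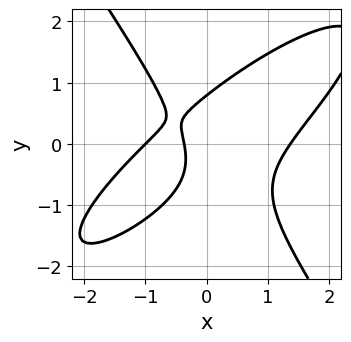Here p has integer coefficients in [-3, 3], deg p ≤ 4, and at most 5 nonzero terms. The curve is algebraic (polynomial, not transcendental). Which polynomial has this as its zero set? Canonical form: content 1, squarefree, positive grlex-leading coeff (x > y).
First, deg p = 3. No degree-2 curve has this shape.
Then, against the integer gridlines: one x-axis crossing is at x = -1.
Finally, assembling these constraints gives the stated polynomial.

2*x^3 - 3*x^2*y + 2*y^3 - 3*x - 1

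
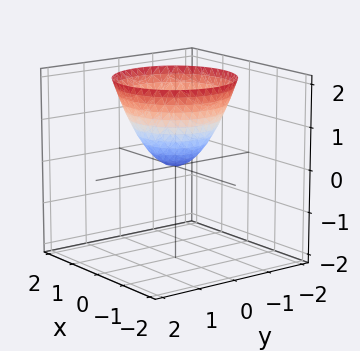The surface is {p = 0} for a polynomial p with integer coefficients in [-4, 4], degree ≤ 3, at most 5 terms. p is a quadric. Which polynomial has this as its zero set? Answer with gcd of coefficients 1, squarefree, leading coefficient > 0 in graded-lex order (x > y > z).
1. Degree: a single bowl opening along one axis; a quadric, so deg p = 2.
2. Symmetry: every cross-section ⟂ z is a circle, so x, y appear only via x² + y².
3. From the visible intercepts: it meets the y-axis at y = 0 (among the integer gridlines); one z-axis crossing is at z = 0; it meets the x-axis at x = 0 (among the integer gridlines).
4. Matching integer coefficients to the picture gives p.

x^2 + y^2 - z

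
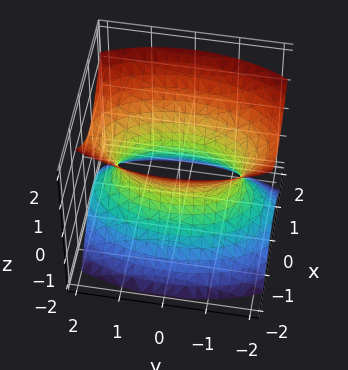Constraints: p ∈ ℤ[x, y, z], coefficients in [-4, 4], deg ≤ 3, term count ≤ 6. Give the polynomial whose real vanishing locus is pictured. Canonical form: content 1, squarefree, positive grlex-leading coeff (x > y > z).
3*x^2 + y^2 - 2*z^2 - 2

deg p = 2.
Symmetries: it's symmetric under y → −y, forcing even powers of y; mirror symmetry z ↦ −z ⇒ only even powers of z; the x ↦ −x reflection is a symmetry, so x appears only in even powers.
From the visible intercepts: no z-intercept at any integer in the box.
Putting this together gives p.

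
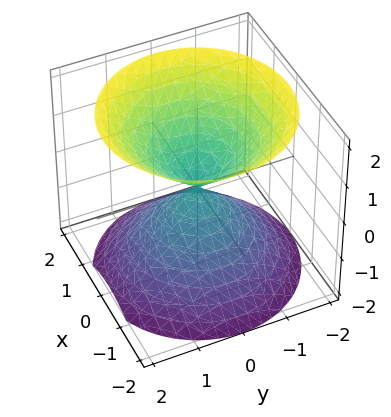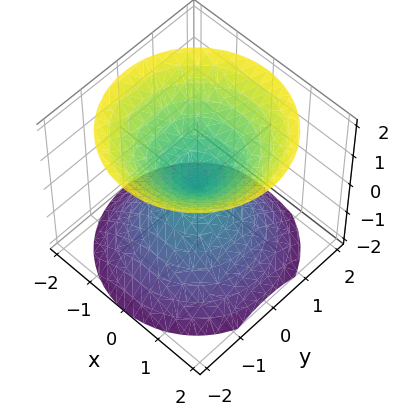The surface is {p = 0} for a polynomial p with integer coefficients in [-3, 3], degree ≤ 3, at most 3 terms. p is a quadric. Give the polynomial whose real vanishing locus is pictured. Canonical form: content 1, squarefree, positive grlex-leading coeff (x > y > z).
x^2 + y^2 - z^2

First, the picture has 2 separate pieces. They look like related sheets of one shape, so recover p as a whole.
Then, degree: two nappes meeting at a single point; a quadric, so deg p = 2.
Next, by symmetry, the surface is invariant under rotation about z: p = q(x² + y², z); mirror symmetry z ↦ −z ⇒ only even powers of z.
Next, from the visible intercepts: it crosses the y-axis at the gridline y = 0; one z-axis crossing is at z = 0; one x-axis crossing is at x = 0; a circular section at z = 1 has radius exactly 1.
Finally, these observations pin down the coefficients.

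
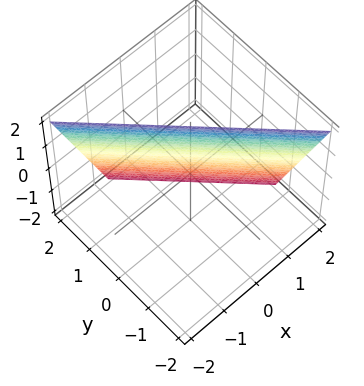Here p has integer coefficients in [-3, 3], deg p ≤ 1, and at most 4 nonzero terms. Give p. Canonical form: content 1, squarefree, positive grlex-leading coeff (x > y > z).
3*x + 3*y + z - 2

First, degree: the surface is flat (a plane), so deg p = 1.
Then, checking where it meets the axes: it meets the z-axis at z = 2 (among the integer gridlines).
Finally, assembling these constraints gives the stated polynomial.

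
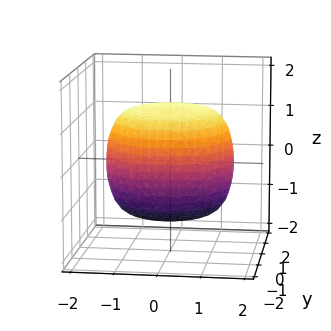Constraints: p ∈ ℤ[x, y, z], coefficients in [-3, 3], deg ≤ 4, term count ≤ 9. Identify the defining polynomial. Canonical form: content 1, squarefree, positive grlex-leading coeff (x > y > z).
1. The degree is 4 — the shape is more complex than any degree-3 surface.
2. By symmetry, the z-axis is an axis of rotation, so x and y enter only as x² + y².
3. Observable constraints: a circular section at z = -1 has radius between 1 and 2.
4. Assembling these constraints gives the stated polynomial.

x^4 + 2*x^2*y^2 + y^4 - x^2 - y^2 + 2*z^2 - 3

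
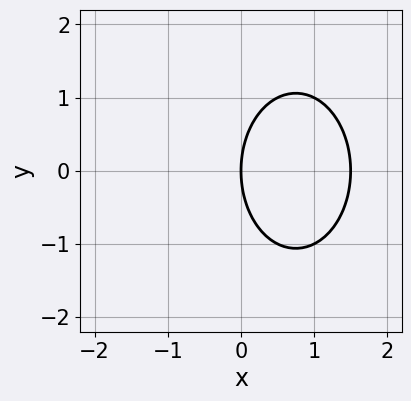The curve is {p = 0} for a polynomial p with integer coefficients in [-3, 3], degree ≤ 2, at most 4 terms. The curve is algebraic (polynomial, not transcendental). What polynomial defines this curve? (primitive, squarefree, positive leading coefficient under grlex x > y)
deg p = 2. A generic line meets the curve in up to 2 points.
Symmetries: the y ↦ −y reflection is a symmetry, so y appears only in even powers.
Observable constraints: it meets the y-axis at y = 0 (among the integer gridlines); it crosses the x-axis at the gridline x = 0.
Assembling these constraints gives the stated polynomial.

2*x^2 + y^2 - 3*x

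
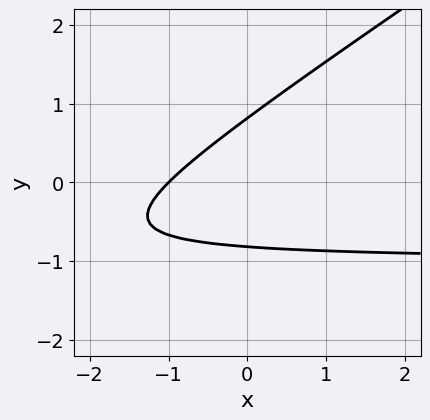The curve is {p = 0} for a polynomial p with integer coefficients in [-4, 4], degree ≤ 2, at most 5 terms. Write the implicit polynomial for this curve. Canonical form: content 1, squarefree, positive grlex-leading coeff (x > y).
Degree: the shape is more complex than any degree-1 curve, so deg p = 2.
Checking where it meets the axes: one x-axis crossing is at x = -1.
Solving for integer coefficients yields p as stated.

2*x*y - 3*y^2 + 2*x + 2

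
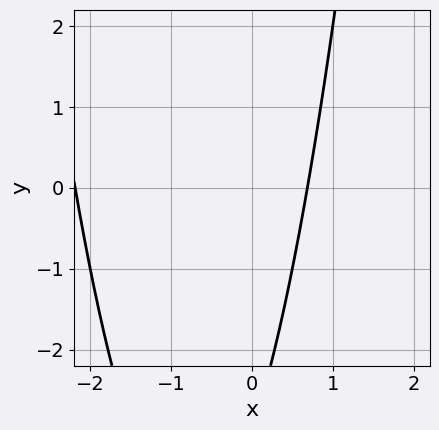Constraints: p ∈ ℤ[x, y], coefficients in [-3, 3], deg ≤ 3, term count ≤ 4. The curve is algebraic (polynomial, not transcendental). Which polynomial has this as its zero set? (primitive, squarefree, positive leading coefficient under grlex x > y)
2*x^2 + 3*x - y - 3

First, degree: no degree-1 curve has this shape, so deg p = 2.
Then, checking where it meets the axes: no y-intercept at any integer in the box.
Finally, together with the visible shape, these determine p as stated.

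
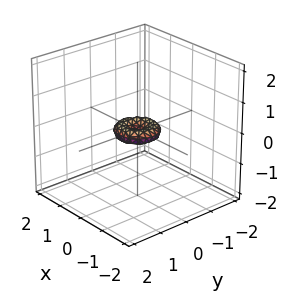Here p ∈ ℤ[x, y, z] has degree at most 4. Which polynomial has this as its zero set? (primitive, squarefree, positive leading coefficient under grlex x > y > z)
The degree is 4 — the shape is more complex than any degree-3 surface.
Symmetries: rotational symmetry about the z-axis ⇒ p depends on x, y only through x² + y².
Checking where it meets the axes: a circular section at z = 0 has radius between 0 and 1; one x-axis crossing is at x = 0.
Together with the visible shape, these determine p as stated.

2*x^4 + 4*x^2*y^2 + 2*y^4 - x^2 - y^2 + 3*z^2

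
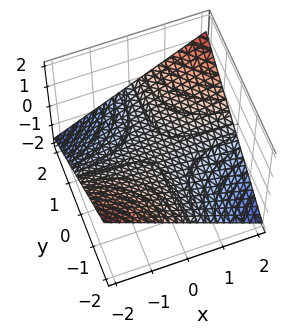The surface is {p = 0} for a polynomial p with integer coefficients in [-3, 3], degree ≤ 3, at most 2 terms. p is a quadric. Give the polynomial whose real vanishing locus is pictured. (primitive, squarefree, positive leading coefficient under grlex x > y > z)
x*y - 3*z

(a) Degree: a hyperbolic paraboloid; a quadric, so deg p = 2.
(b) Checking where it meets the axes: it crosses the z-axis at the gridline z = 0; the visible x-axis segment lies entirely on the surface.
(c) Together with the visible shape, these determine p as stated. Check: (0, 2, 0) on the y-axis lies on the surface, and p(0, 2, 0) = 0. ✓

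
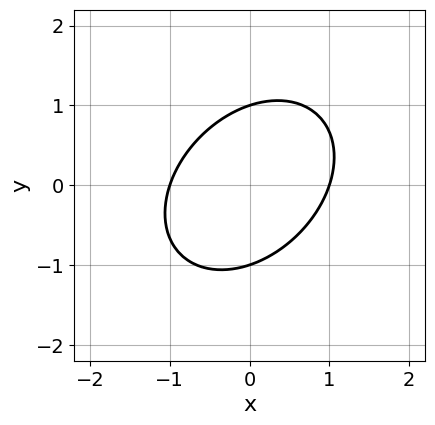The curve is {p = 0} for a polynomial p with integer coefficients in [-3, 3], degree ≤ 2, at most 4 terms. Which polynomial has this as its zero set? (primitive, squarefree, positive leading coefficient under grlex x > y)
Degree: a generic line meets the curve in up to 2 points, so deg p = 2.
Reading off the gridlines: the y-axis gridline crossings are at y ∈ {-1, 1}; among the integer gridlines, it crosses the x-axis at x ∈ {-1, 1}.
Putting this together gives p.

3*x^2 - 2*x*y + 3*y^2 - 3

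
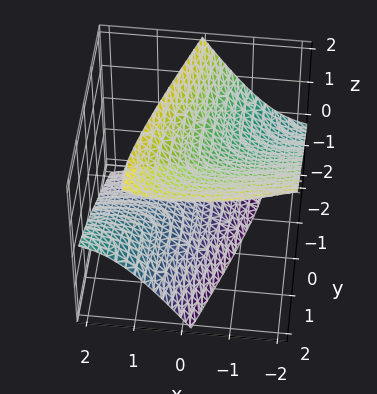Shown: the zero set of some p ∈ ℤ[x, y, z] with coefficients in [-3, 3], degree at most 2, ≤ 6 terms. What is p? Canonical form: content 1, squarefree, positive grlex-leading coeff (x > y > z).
1. There are 2 components. They look like related sheets of one shape, so recover p as a whole.
2. Degree: the shape is more complex than any degree-1 surface, so deg p = 2.
3. From the axis intercepts and sections: no x-intercept at any integer in the box; no y-intercept at any integer in the box.
4. These observations pin down the coefficients.

x^2 - 3*x*y + 3*x*z + y^2 - 2*z^2 + 3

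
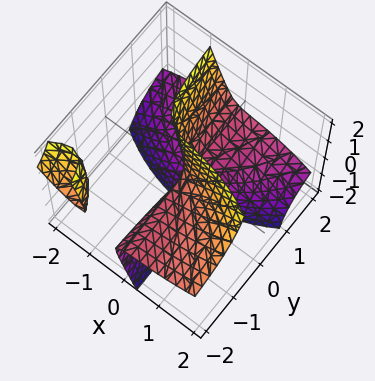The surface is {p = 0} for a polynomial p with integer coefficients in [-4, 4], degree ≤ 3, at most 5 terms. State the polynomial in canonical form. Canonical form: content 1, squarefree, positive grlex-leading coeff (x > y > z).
I count 2 distinct pieces. They look like related sheets of one shape, so recover p as a whole.
Degree: the shape is more complex than any degree-2 surface, so deg p = 3.
From the visible intercepts: the visible y-axis segment lies entirely on the surface; one x-axis crossing is at x = 0; the visible z-axis segment lies entirely on the surface.
These observations pin down the coefficients.

x^3 + 3*x*y*z + y*z^2 + y*z + x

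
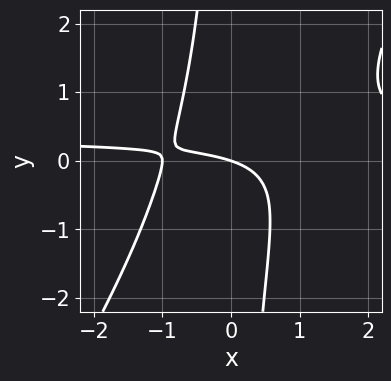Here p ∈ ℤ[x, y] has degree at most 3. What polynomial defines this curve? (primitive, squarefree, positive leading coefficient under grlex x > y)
3*x^2*y - 2*x*y^2 - x^2 - x - 3*y

Degree: the shape is more complex than any degree-2 curve, so deg p = 3.
From the visible intercepts: the x-axis gridline crossings are at x ∈ {-1, 0}; it meets the y-axis at y = 0 (among the integer gridlines).
Fitting integer coefficients to these (and the overall shape) gives p.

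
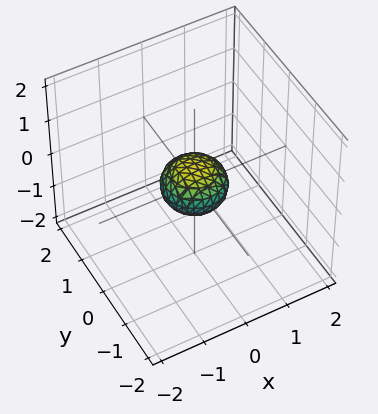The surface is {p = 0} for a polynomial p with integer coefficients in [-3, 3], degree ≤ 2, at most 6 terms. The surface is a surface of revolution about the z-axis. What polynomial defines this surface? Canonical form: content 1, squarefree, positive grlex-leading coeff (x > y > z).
2*x^2 + 2*y^2 + 3*z^2 - 1

First, the degree is 2 — the shape is more complex than any degree-1 surface.
Then, symmetries: rotational symmetry about the z-axis ⇒ p depends on x, y only through x² + y².
Then, from the visible intercepts: a circular section at z = 0 has radius between 0 and 1.
Finally, putting this together gives p.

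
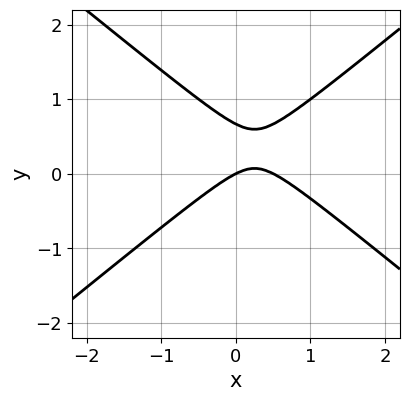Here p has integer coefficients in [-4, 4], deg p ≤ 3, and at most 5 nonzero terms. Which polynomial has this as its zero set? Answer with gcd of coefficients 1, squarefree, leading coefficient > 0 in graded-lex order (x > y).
1. Degree: a generic line meets the curve in up to 2 points, so deg p = 2.
2. Reading off the gridlines: it meets the x-axis at x = 0 (among the integer gridlines); one y-axis crossing is at y = 0.
3. Together with the visible shape, these determine p as stated.

2*x^2 - 3*y^2 - x + 2*y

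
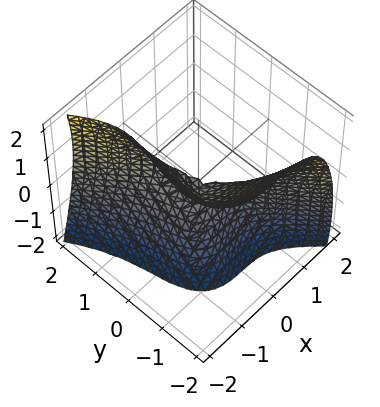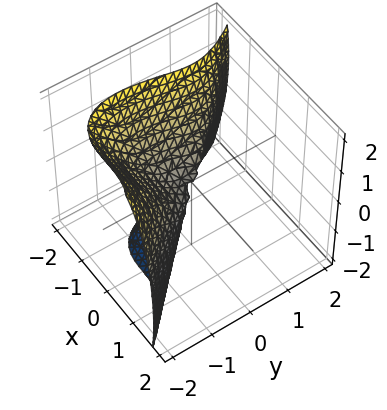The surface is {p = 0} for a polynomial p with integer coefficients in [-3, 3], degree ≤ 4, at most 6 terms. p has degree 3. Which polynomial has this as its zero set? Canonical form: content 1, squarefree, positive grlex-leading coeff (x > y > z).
1. The degree is 3 — the shape is more complex than any degree-2 surface.
2. Reading off the gridlines: it meets the x-axis at x = 0 (among the integer gridlines); it crosses the z-axis at the gridline z = 0; it crosses the y-axis at the gridline y = 0.
3. Solving for integer coefficients yields p as stated.

2*x^3 + y^3 - y*z + z^2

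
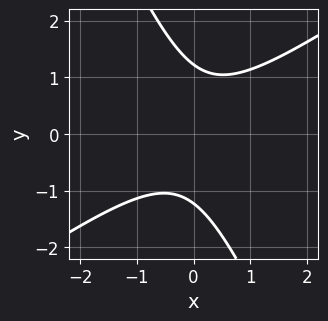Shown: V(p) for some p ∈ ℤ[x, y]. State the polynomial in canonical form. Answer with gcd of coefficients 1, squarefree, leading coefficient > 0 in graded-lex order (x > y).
The degree is 2 — no degree-1 curve has this shape.
Reading off the gridlines: no x-intercept at any integer in the box.
Solving for integer coefficients yields p as stated.

3*x^2 - 3*x*y - 2*y^2 + 3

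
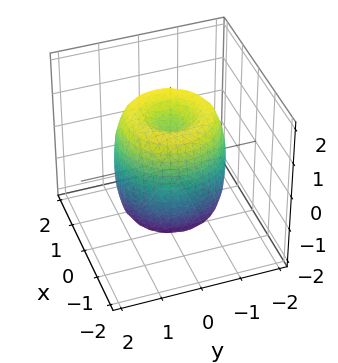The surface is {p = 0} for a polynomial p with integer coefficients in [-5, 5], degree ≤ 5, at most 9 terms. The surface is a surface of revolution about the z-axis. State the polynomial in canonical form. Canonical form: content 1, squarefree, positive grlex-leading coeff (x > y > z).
2*x^4 + 4*x^2*y^2 + 2*y^4 - 3*x^2 - 3*y^2 + z^2 - 1

First, deg p = 4.
Then, symmetries: rotational symmetry about the z-axis ⇒ p depends on x, y only through x² + y².
Next, against the integer gridlines: a circular section at z = -1 has radius between 1 and 2; among the integer gridlines, it crosses the z-axis at z ∈ {-1, 1}.
Finally, putting this together gives p.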